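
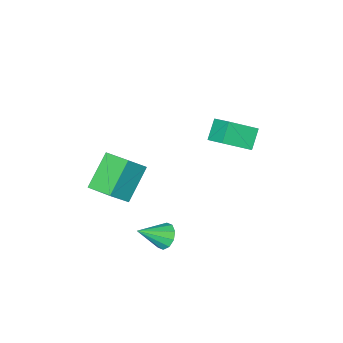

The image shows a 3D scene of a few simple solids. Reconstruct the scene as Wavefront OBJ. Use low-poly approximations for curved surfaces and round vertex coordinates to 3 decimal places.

v -2.621 -1.417 -0.823
v -2.491 -0.435 -0.299
v -3.754 -0.863 -1.579
v -3.623 0.118 -1.055
v -1.957 -1.098 -1.585
v -1.826 -0.117 -1.061
v -3.089 -0.545 -2.341
v -2.959 0.437 -1.817
v 0.296 -3.64 -3.197
v 1.196 -3.724 -2.262
v 0.164 -2.41 -2.96
v 1.064 -2.494 -2.025
v 1.596 -3.266 -4.415
v 2.496 -3.35 -3.48
v 1.464 -2.036 -4.178
v 2.364 -2.12 -3.243
v 1.888 0.63 -4.171
v 2.277 0.955 -4.545
v 2.972 0.21 -3.409
v 2.164 1.19 -4.255
v 1.946 1.21 -3.934
v 1.705 1.009 -3.703
v 1.535 0.663 -3.651
v 1.499 0.304 -3.798
v 1.612 0.07 -4.087
v 1.831 0.049 -4.409
v 2.071 0.25 -4.64
v 2.241 0.596 -4.692
f 2 4 1
f 5 2 1
f 1 4 3
f 3 5 1
f 2 8 4
f 6 2 5
f 6 8 2
f 4 8 3
f 7 5 3
f 3 8 7
f 7 6 5
f 8 6 7
f 10 12 9
f 13 10 9
f 9 12 11
f 11 13 9
f 10 16 12
f 14 10 13
f 14 16 10
f 12 16 11
f 15 13 11
f 11 16 15
f 15 14 13
f 16 14 15
f 18 17 20
f 18 20 19
f 20 17 21
f 20 21 19
f 21 17 22
f 21 22 19
f 22 17 23
f 22 23 19
f 23 17 24
f 23 24 19
f 24 17 25
f 24 25 19
f 25 17 26
f 25 26 19
f 26 17 27
f 26 27 19
f 27 17 28
f 27 28 19
f 28 17 18
f 28 18 19



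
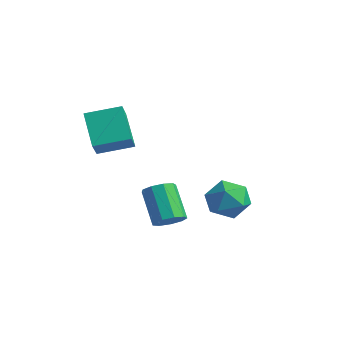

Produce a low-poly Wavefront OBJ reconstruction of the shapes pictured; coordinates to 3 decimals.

v -0.199 1.175 -1.496
v 0.458 2.127 -1.224
v 1.402 0.133 -1.716
v 2.059 1.085 -1.444
v 1.394 0.564 -0.609
v 0.404 1.208 -0.473
v 1.456 1.052 -2.467
v 0.466 1.696 -2.331
v 1.48 2.051 -1.824
v 1.442 1.749 -0.676
v 0.418 0.511 -2.264
v 0.38 0.209 -1.116
v -1.281 -4.554 2.253
v -0.634 -5.257 3.135
v -2.61 -4.024 3.65
v -1.964 -4.727 4.532
v -0.316 -3.173 2.648
v 0.33 -3.876 3.53
v -1.646 -2.643 4.045
v -0.999 -3.346 4.927
v 3.106 -3.992 -0.402
v 3.655 -4.177 0.106
v 2.442 -3.812 1.549
v 1.894 -3.628 1.042
v 3.678 -3.662 -0.005
v 2.465 -3.298 1.438
v 3.433 -3.302 -0.301
v 2.22 -2.938 1.142
v 3.035 -3.265 -0.645
v 1.823 -2.901 0.798
v 2.671 -3.568 -0.875
v 1.458 -3.204 0.569
v 2.51 -4.07 -0.883
v 1.298 -3.705 0.56
v 2.628 -4.535 -0.666
v 1.416 -4.17 0.777
v 2.97 -4.746 -0.325
v 1.758 -4.382 1.118
v 3.376 -4.605 -0.02
v 2.163 -4.24 1.423
f 1 12 6
f 1 6 2
f 1 2 8
f 1 8 11
f 1 11 12
f 2 6 10
f 6 12 5
f 12 11 3
f 11 8 7
f 8 2 9
f 4 10 5
f 4 5 3
f 4 3 7
f 4 7 9
f 4 9 10
f 5 10 6
f 3 5 12
f 7 3 11
f 9 7 8
f 10 9 2
f 14 16 13
f 17 14 13
f 13 16 15
f 15 17 13
f 14 20 16
f 18 14 17
f 18 20 14
f 16 20 15
f 19 17 15
f 15 20 19
f 19 18 17
f 20 18 19
f 22 21 25
f 22 25 23
f 23 25 26
f 23 26 24
f 25 21 27
f 25 27 26
f 26 27 28
f 26 28 24
f 27 21 29
f 27 29 28
f 28 29 30
f 28 30 24
f 29 21 31
f 29 31 30
f 30 31 32
f 30 32 24
f 31 21 33
f 31 33 32
f 32 33 34
f 32 34 24
f 33 21 35
f 33 35 34
f 34 35 36
f 34 36 24
f 35 21 37
f 35 37 36
f 36 37 38
f 36 38 24
f 37 21 39
f 37 39 38
f 38 39 40
f 38 40 24
f 39 21 22
f 39 22 40
f 40 22 23
f 40 23 24



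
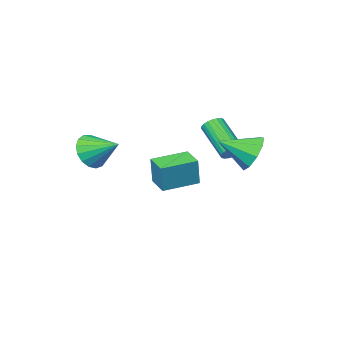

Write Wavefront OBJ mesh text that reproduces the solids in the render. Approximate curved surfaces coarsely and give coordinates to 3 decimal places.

v -0.435 3.05 -0.03
v 0.131 3.112 -0.912
v 0.875 2.19 0.75
v 0.26 3.684 -0.497
v 0.064 3.959 0.136
v -0.365 3.81 0.692
v -0.827 3.305 0.91
v -1.105 2.681 0.689
v -1.07 2.23 0.131
v -0.737 2.163 -0.502
v -0.263 2.511 -0.914
v -0.992 -2.417 -3.078
v -0.749 -2.224 -1.559
v -0.723 -1.232 -3.271
v -0.48 -1.039 -1.752
v 0.8 -2.861 -3.308
v 1.043 -2.668 -1.789
v 1.069 -1.676 -3.501
v 1.312 -1.483 -1.982
v 4.089 -2.97 -0.727
v 4.618 -2.404 -1.39
v 3.531 -1.59 0.007
v 4.185 -2.464 -1.607
v 3.73 -2.64 -1.622
v 3.357 -2.892 -1.432
v 3.152 -3.161 -1.081
v 3.162 -3.387 -0.648
v 3.384 -3.518 -0.234
v 3.768 -3.523 0.068
v 4.226 -3.401 0.188
v 4.652 -3.181 0.098
v 4.949 -2.912 -0.181
v 5.05 -2.657 -0.585
v 4.93 -2.473 -1.021
v -0.977 0.885 -0.748
v -0.701 1.191 -0.326
v -0.827 -0.46 0.951
v -1.103 -0.765 0.528
v -0.921 1.242 -0.281
v -1.047 -0.409 0.995
v -1.15 1.238 -0.308
v -1.275 -0.412 0.968
v -1.352 1.181 -0.402
v -1.478 -0.469 0.874
v -1.497 1.079 -0.548
v -1.623 -0.571 0.728
v -1.563 0.947 -0.725
v -1.689 -0.703 0.551
v -1.54 0.806 -0.906
v -1.666 -0.844 0.371
v -1.431 0.677 -1.062
v -1.557 -0.973 0.214
v -1.253 0.58 -1.171
v -1.379 -1.071 0.106
v -1.033 0.529 -1.215
v -1.159 -1.122 0.061
v -0.805 0.532 -1.188
v -0.93 -1.118 0.088
v -0.602 0.589 -1.094
v -0.728 -1.061 0.182
v -0.457 0.691 -0.948
v -0.583 -0.959 0.328
v -0.391 0.823 -0.771
v -0.517 -0.827 0.505
v -0.414 0.964 -0.591
v -0.54 -0.686 0.686
v -0.523 1.093 -0.434
v -0.649 -0.557 0.842
f 2 1 4
f 2 4 3
f 4 1 5
f 4 5 3
f 5 1 6
f 5 6 3
f 6 1 7
f 6 7 3
f 7 1 8
f 7 8 3
f 8 1 9
f 8 9 3
f 9 1 10
f 9 10 3
f 10 1 11
f 10 11 3
f 11 1 2
f 11 2 3
f 13 15 12
f 16 13 12
f 12 15 14
f 14 16 12
f 13 19 15
f 17 13 16
f 17 19 13
f 15 19 14
f 18 16 14
f 14 19 18
f 18 17 16
f 19 17 18
f 21 20 23
f 21 23 22
f 23 20 24
f 23 24 22
f 24 20 25
f 24 25 22
f 25 20 26
f 25 26 22
f 26 20 27
f 26 27 22
f 27 20 28
f 27 28 22
f 28 20 29
f 28 29 22
f 29 20 30
f 29 30 22
f 30 20 31
f 30 31 22
f 31 20 32
f 31 32 22
f 32 20 33
f 32 33 22
f 33 20 34
f 33 34 22
f 34 20 21
f 34 21 22
f 36 35 39
f 36 39 37
f 37 39 40
f 37 40 38
f 39 35 41
f 39 41 40
f 40 41 42
f 40 42 38
f 41 35 43
f 41 43 42
f 42 43 44
f 42 44 38
f 43 35 45
f 43 45 44
f 44 45 46
f 44 46 38
f 45 35 47
f 45 47 46
f 46 47 48
f 46 48 38
f 47 35 49
f 47 49 48
f 48 49 50
f 48 50 38
f 49 35 51
f 49 51 50
f 50 51 52
f 50 52 38
f 51 35 53
f 51 53 52
f 52 53 54
f 52 54 38
f 53 35 55
f 53 55 54
f 54 55 56
f 54 56 38
f 55 35 57
f 55 57 56
f 56 57 58
f 56 58 38
f 57 35 59
f 57 59 58
f 58 59 60
f 58 60 38
f 59 35 61
f 59 61 60
f 60 61 62
f 60 62 38
f 61 35 63
f 61 63 62
f 62 63 64
f 62 64 38
f 63 35 65
f 63 65 64
f 64 65 66
f 64 66 38
f 65 35 67
f 65 67 66
f 66 67 68
f 66 68 38
f 67 35 36
f 67 36 68
f 68 36 37
f 68 37 38



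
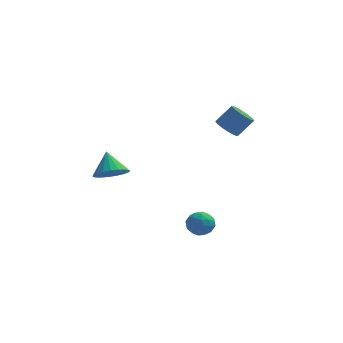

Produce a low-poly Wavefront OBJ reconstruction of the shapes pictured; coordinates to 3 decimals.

v 1.497 -3.272 -2.822
v 2.332 -3.31 -2.924
v 1.408 -4.61 -3.056
v 2.243 -4.648 -3.158
v 1.919 -4.495 -2.397
v 1.974 -3.668 -2.252
v 1.766 -4.252 -3.728
v 1.821 -3.425 -3.583
v 2.498 -3.915 -3.484
v 2.592 -4.065 -2.662
v 1.148 -3.855 -3.318
v 1.242 -4.005 -2.496
v 1.922 -3.174 -2.853
v 1.818 -4.746 -3.127
v 1.627 -4.656 -2.68
v 2.118 -4.679 -2.74
v 1.712 -3.384 -2.458
v 2.202 -3.406 -2.518
v 1.96 -4.103 -2.208
v 1.538 -4.514 -3.462
v 2.028 -4.536 -3.522
v 1.622 -3.241 -3.24
v 2.113 -3.264 -3.3
v 1.78 -3.817 -3.772
v 2.51 -3.552 -3.242
v 2.458 -4.338 -3.379
v 2.178 -4.105 -3.714
v 2.21 -3.619 -3.629
v 2.566 -3.64 -2.758
v 2.513 -4.426 -2.896
v 2.323 -4.336 -2.448
v 2.355 -3.85 -2.363
v 2.663 -3.996 -3.087
v 1.227 -3.494 -3.084
v 1.174 -4.28 -3.222
v 1.385 -4.07 -3.617
v 1.417 -3.584 -3.532
v 1.282 -3.582 -2.601
v 1.23 -4.368 -2.738
v 1.53 -4.301 -2.351
v 1.562 -3.815 -2.266
v 1.077 -3.924 -2.893
v -2.857 -3.855 0.541
v -2.403 -4.483 1.188
v -3.223 -2.925 1.699
v -2.089 -4.226 1.081
v -1.907 -3.905 0.88
v -1.89 -3.575 0.621
v -2.041 -3.293 0.347
v -2.332 -3.109 0.107
v -2.714 -3.054 -0.057
v -3.121 -3.137 -0.119
v -3.483 -3.345 -0.066
v -3.736 -3.641 0.091
v -3.837 -3.973 0.327
v -3.769 -4.286 0.599
v -3.543 -4.524 0.861
v -3.199 -4.646 1.068
v -2.795 -4.632 1.184
v 2.787 3.291 0.571
v 3.432 3.177 0.078
v 4.318 3.534 1.156
v 3.673 3.649 1.649
v 3.341 3.556 0.028
v 4.227 3.913 1.105
v 3.123 3.874 0.102
v 4.009 4.231 1.179
v 2.828 4.058 0.283
v 3.714 4.415 1.361
v 2.524 4.067 0.531
v 3.41 4.424 1.608
v 2.279 3.898 0.788
v 3.166 4.255 1.865
v 2.152 3.59 0.995
v 3.038 3.947 2.072
v 2.169 3.214 1.105
v 3.055 3.571 2.182
v 2.328 2.856 1.093
v 3.215 3.213 2.17
v 2.593 2.597 0.961
v 3.479 2.954 2.039
v 2.901 2.497 0.74
v 3.788 2.854 1.818
v 3.184 2.58 0.481
v 4.07 2.937 1.558
v 3.375 2.825 0.242
v 4.262 3.182 1.319
f 1 38 17
f 38 12 41
f 17 41 6
f 38 41 17
f 1 17 13
f 17 6 18
f 13 18 2
f 17 18 13
f 1 13 22
f 13 2 23
f 22 23 8
f 13 23 22
f 1 22 34
f 22 8 37
f 34 37 11
f 22 37 34
f 1 34 38
f 34 11 42
f 38 42 12
f 34 42 38
f 2 18 29
f 18 6 32
f 29 32 10
f 18 32 29
f 6 41 19
f 41 12 40
f 19 40 5
f 41 40 19
f 12 42 39
f 42 11 35
f 39 35 3
f 42 35 39
f 11 37 36
f 37 8 24
f 36 24 7
f 37 24 36
f 8 23 28
f 23 2 25
f 28 25 9
f 23 25 28
f 4 30 16
f 30 10 31
f 16 31 5
f 30 31 16
f 4 16 14
f 16 5 15
f 14 15 3
f 16 15 14
f 4 14 21
f 14 3 20
f 21 20 7
f 14 20 21
f 4 21 26
f 21 7 27
f 26 27 9
f 21 27 26
f 4 26 30
f 26 9 33
f 30 33 10
f 26 33 30
f 5 31 19
f 31 10 32
f 19 32 6
f 31 32 19
f 3 15 39
f 15 5 40
f 39 40 12
f 15 40 39
f 7 20 36
f 20 3 35
f 36 35 11
f 20 35 36
f 9 27 28
f 27 7 24
f 28 24 8
f 27 24 28
f 10 33 29
f 33 9 25
f 29 25 2
f 33 25 29
f 44 43 46
f 44 46 45
f 46 43 47
f 46 47 45
f 47 43 48
f 47 48 45
f 48 43 49
f 48 49 45
f 49 43 50
f 49 50 45
f 50 43 51
f 50 51 45
f 51 43 52
f 51 52 45
f 52 43 53
f 52 53 45
f 53 43 54
f 53 54 45
f 54 43 55
f 54 55 45
f 55 43 56
f 55 56 45
f 56 43 57
f 56 57 45
f 57 43 58
f 57 58 45
f 58 43 59
f 58 59 45
f 59 43 44
f 59 44 45
f 61 60 64
f 61 64 62
f 62 64 65
f 62 65 63
f 64 60 66
f 64 66 65
f 65 66 67
f 65 67 63
f 66 60 68
f 66 68 67
f 67 68 69
f 67 69 63
f 68 60 70
f 68 70 69
f 69 70 71
f 69 71 63
f 70 60 72
f 70 72 71
f 71 72 73
f 71 73 63
f 72 60 74
f 72 74 73
f 73 74 75
f 73 75 63
f 74 60 76
f 74 76 75
f 75 76 77
f 75 77 63
f 76 60 78
f 76 78 77
f 77 78 79
f 77 79 63
f 78 60 80
f 78 80 79
f 79 80 81
f 79 81 63
f 80 60 82
f 80 82 81
f 81 82 83
f 81 83 63
f 82 60 84
f 82 84 83
f 83 84 85
f 83 85 63
f 84 60 86
f 84 86 85
f 85 86 87
f 85 87 63
f 86 60 61
f 86 61 87
f 87 61 62
f 87 62 63



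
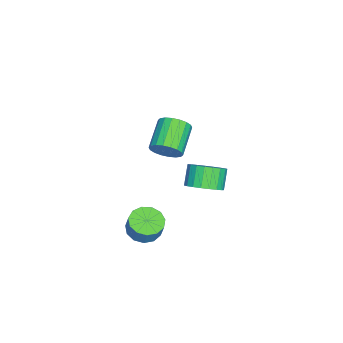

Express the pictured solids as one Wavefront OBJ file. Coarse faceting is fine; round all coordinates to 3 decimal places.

v 1.99 -0.074 2.435
v 2.382 0.274 3.155
v 0.762 0.342 4.004
v 0.37 -0.006 3.285
v 2.284 0.594 2.943
v 0.665 0.663 3.793
v 2.129 0.783 2.631
v 0.509 0.851 3.481
v 1.946 0.801 2.281
v 0.326 0.87 3.13
v 1.771 0.646 1.961
v 0.152 0.715 2.81
v 1.64 0.349 1.735
v 0.021 0.417 2.584
v 1.578 -0.033 1.647
v -0.041 0.036 2.497
v 1.598 -0.422 1.716
v -0.022 -0.354 2.565
v 1.695 -0.743 1.927
v 0.076 -0.674 2.777
v 1.851 -0.931 2.239
v 0.231 -0.863 3.089
v 2.034 -0.95 2.59
v 0.414 -0.881 3.439
v 2.208 -0.795 2.91
v 0.589 -0.726 3.759
v 2.339 -0.497 3.136
v 0.72 -0.429 3.985
v 2.401 -0.116 3.223
v 0.782 -0.047 4.073
v -0.892 1.233 -2.807
v -0.145 0.832 -2.17
v -1.021 0.807 -1.157
v -1.768 1.207 -1.793
v -0.091 1.266 -2.113
v -0.968 1.24 -1.1
v -0.176 1.694 -2.175
v -1.052 1.668 -1.162
v -0.384 2.042 -2.347
v -1.261 2.017 -1.334
v -0.681 2.251 -2.598
v -1.557 2.225 -1.585
v -1.014 2.283 -2.885
v -1.89 2.257 -1.872
v -1.325 2.134 -3.159
v -2.202 2.108 -2.146
v -1.562 1.829 -3.372
v -2.439 1.803 -2.359
v -1.683 1.42 -3.486
v -2.56 1.395 -2.473
v -1.667 0.98 -3.484
v -2.544 0.954 -2.471
v -1.517 0.583 -3.364
v -2.394 0.558 -2.351
v -1.259 0.299 -3.148
v -2.135 0.273 -2.135
v -0.937 0.176 -2.873
v -1.814 0.15 -1.86
v -0.608 0.236 -2.586
v -1.484 0.21 -1.573
v -0.327 0.468 -2.338
v -1.204 0.442 -1.324
v 2.009 -1.271 -4.199
v 2.887 -1.035 -4.537
v 3.209 -0.774 -3.519
v 2.331 -1.009 -3.181
v 2.586 -0.579 -4.559
v 2.909 -0.318 -3.54
v 2.102 -0.343 -4.467
v 2.425 -0.082 -3.448
v 1.589 -0.401 -4.289
v 1.911 -0.14 -3.271
v 1.208 -0.735 -4.083
v 1.531 -0.474 -3.065
v 1.082 -1.239 -3.914
v 1.404 -0.978 -2.895
v 1.25 -1.754 -3.836
v 1.573 -1.492 -2.817
v 1.659 -2.114 -3.873
v 1.982 -1.853 -2.854
v 2.179 -2.207 -4.013
v 2.501 -1.946 -2.994
v 2.645 -2.003 -4.213
v 2.967 -1.742 -3.194
v 2.909 -1.566 -4.408
v 3.231 -1.305 -3.39
f 2 1 5
f 2 5 3
f 3 5 6
f 3 6 4
f 5 1 7
f 5 7 6
f 6 7 8
f 6 8 4
f 7 1 9
f 7 9 8
f 8 9 10
f 8 10 4
f 9 1 11
f 9 11 10
f 10 11 12
f 10 12 4
f 11 1 13
f 11 13 12
f 12 13 14
f 12 14 4
f 13 1 15
f 13 15 14
f 14 15 16
f 14 16 4
f 15 1 17
f 15 17 16
f 16 17 18
f 16 18 4
f 17 1 19
f 17 19 18
f 18 19 20
f 18 20 4
f 19 1 21
f 19 21 20
f 20 21 22
f 20 22 4
f 21 1 23
f 21 23 22
f 22 23 24
f 22 24 4
f 23 1 25
f 23 25 24
f 24 25 26
f 24 26 4
f 25 1 27
f 25 27 26
f 26 27 28
f 26 28 4
f 27 1 29
f 27 29 28
f 28 29 30
f 28 30 4
f 29 1 2
f 29 2 30
f 30 2 3
f 30 3 4
f 32 31 35
f 32 35 33
f 33 35 36
f 33 36 34
f 35 31 37
f 35 37 36
f 36 37 38
f 36 38 34
f 37 31 39
f 37 39 38
f 38 39 40
f 38 40 34
f 39 31 41
f 39 41 40
f 40 41 42
f 40 42 34
f 41 31 43
f 41 43 42
f 42 43 44
f 42 44 34
f 43 31 45
f 43 45 44
f 44 45 46
f 44 46 34
f 45 31 47
f 45 47 46
f 46 47 48
f 46 48 34
f 47 31 49
f 47 49 48
f 48 49 50
f 48 50 34
f 49 31 51
f 49 51 50
f 50 51 52
f 50 52 34
f 51 31 53
f 51 53 52
f 52 53 54
f 52 54 34
f 53 31 55
f 53 55 54
f 54 55 56
f 54 56 34
f 55 31 57
f 55 57 56
f 56 57 58
f 56 58 34
f 57 31 59
f 57 59 58
f 58 59 60
f 58 60 34
f 59 31 61
f 59 61 60
f 60 61 62
f 60 62 34
f 61 31 32
f 61 32 62
f 62 32 33
f 62 33 34
f 64 63 67
f 64 67 65
f 65 67 68
f 65 68 66
f 67 63 69
f 67 69 68
f 68 69 70
f 68 70 66
f 69 63 71
f 69 71 70
f 70 71 72
f 70 72 66
f 71 63 73
f 71 73 72
f 72 73 74
f 72 74 66
f 73 63 75
f 73 75 74
f 74 75 76
f 74 76 66
f 75 63 77
f 75 77 76
f 76 77 78
f 76 78 66
f 77 63 79
f 77 79 78
f 78 79 80
f 78 80 66
f 79 63 81
f 79 81 80
f 80 81 82
f 80 82 66
f 81 63 83
f 81 83 82
f 82 83 84
f 82 84 66
f 83 63 85
f 83 85 84
f 84 85 86
f 84 86 66
f 85 63 64
f 85 64 86
f 86 64 65
f 86 65 66



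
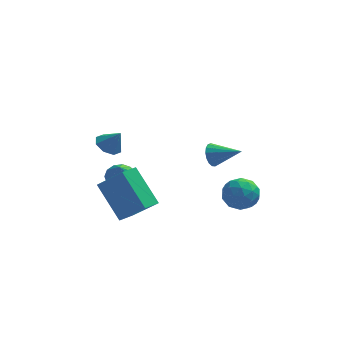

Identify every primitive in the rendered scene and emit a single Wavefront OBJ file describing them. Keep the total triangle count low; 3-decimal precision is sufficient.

v 3.735 2.612 -1.814
v 4.279 1.864 -1.769
v 2.861 1.916 -2.811
v 3.405 1.168 -2.766
v 2.88 1.403 -2.041
v 3.42 1.833 -1.425
v 3.72 1.947 -3.155
v 4.26 2.377 -2.539
v 4.269 1.453 -2.598
v 3.75 1.118 -1.909
v 3.39 2.662 -2.671
v 2.871 2.327 -1.982
v 4.083 2.299 -1.704
v 3.057 1.481 -2.876
v 2.748 1.619 -2.45
v 3.068 1.18 -2.423
v 3.579 2.281 -1.502
v 3.898 1.842 -1.475
v 3.077 1.571 -1.635
v 3.242 1.938 -3.105
v 3.561 1.499 -3.078
v 4.072 2.6 -2.157
v 4.392 2.161 -2.13
v 4.063 2.209 -2.945
v 4.397 1.618 -2.164
v 3.884 1.209 -2.751
v 4.069 1.666 -2.979
v 4.386 1.919 -2.617
v 4.092 1.421 -1.76
v 3.579 1.012 -2.346
v 3.271 1.15 -1.92
v 3.588 1.403 -1.557
v 4.087 1.179 -2.247
v 3.561 2.768 -2.234
v 3.048 2.359 -2.82
v 3.552 2.377 -3.023
v 3.869 2.63 -2.66
v 3.256 2.571 -1.829
v 2.743 2.162 -2.416
v 2.754 1.861 -1.963
v 3.071 2.114 -1.601
v 3.053 2.601 -2.333
v -1.773 0.864 -3.541
v -2.854 2.012 -2.007
v -1.227 1.554 -3.673
v -2.309 2.703 -2.14
v -0.571 0.177 -2.18
v -1.653 1.326 -0.647
v -0.026 0.868 -2.313
v -1.107 2.016 -0.779
v 2.341 -0.212 1.652
v 2.621 0.069 1.176
v 3.599 -0.588 2.168
v 2.6 0.282 1.381
v 2.52 0.381 1.649
v 2.399 0.345 1.918
v 2.264 0.181 2.125
v 2.148 -0.074 2.224
v 2.075 -0.36 2.192
v 2.064 -0.612 2.036
v 2.116 -0.773 1.792
v 2.22 -0.805 1.516
v 2.352 -0.702 1.271
v 2.481 -0.486 1.113
v 2.578 -0.208 1.079
v -2.012 4.357 -3.015
v -1.568 4.833 -2.685
v -1.968 3.463 -1.785
v -1.951 4.946 -2.588
v -2.354 4.872 -2.627
v -2.648 4.635 -2.789
v -2.741 4.309 -3.023
v -2.602 3.998 -3.254
v -2.275 3.801 -3.409
v -1.866 3.781 -3.438
v -1.502 3.943 -3.334
v -1.301 4.236 -3.128
v -1.326 4.568 -2.886
v -2.467 3.722 -0.45
v -1.892 3.584 -0.842
v -1.893 3.558 0.45
v -1.937 4.111 -0.718
v -2.293 4.41 -0.436
v -2.751 4.306 -0.163
v -3.043 3.86 -0.057
v -2.998 3.333 -0.182
v -2.642 3.034 -0.463
v -2.184 3.138 -0.737
f 1 38 17
f 38 12 41
f 17 41 6
f 38 41 17
f 1 17 13
f 17 6 18
f 13 18 2
f 17 18 13
f 1 13 22
f 13 2 23
f 22 23 8
f 13 23 22
f 1 22 34
f 22 8 37
f 34 37 11
f 22 37 34
f 1 34 38
f 34 11 42
f 38 42 12
f 34 42 38
f 2 18 29
f 18 6 32
f 29 32 10
f 18 32 29
f 6 41 19
f 41 12 40
f 19 40 5
f 41 40 19
f 12 42 39
f 42 11 35
f 39 35 3
f 42 35 39
f 11 37 36
f 37 8 24
f 36 24 7
f 37 24 36
f 8 23 28
f 23 2 25
f 28 25 9
f 23 25 28
f 4 30 16
f 30 10 31
f 16 31 5
f 30 31 16
f 4 16 14
f 16 5 15
f 14 15 3
f 16 15 14
f 4 14 21
f 14 3 20
f 21 20 7
f 14 20 21
f 4 21 26
f 21 7 27
f 26 27 9
f 21 27 26
f 4 26 30
f 26 9 33
f 30 33 10
f 26 33 30
f 5 31 19
f 31 10 32
f 19 32 6
f 31 32 19
f 3 15 39
f 15 5 40
f 39 40 12
f 15 40 39
f 7 20 36
f 20 3 35
f 36 35 11
f 20 35 36
f 9 27 28
f 27 7 24
f 28 24 8
f 27 24 28
f 10 33 29
f 33 9 25
f 29 25 2
f 33 25 29
f 44 46 43
f 47 44 43
f 43 46 45
f 45 47 43
f 44 50 46
f 48 44 47
f 48 50 44
f 46 50 45
f 49 47 45
f 45 50 49
f 49 48 47
f 50 48 49
f 52 51 54
f 52 54 53
f 54 51 55
f 54 55 53
f 55 51 56
f 55 56 53
f 56 51 57
f 56 57 53
f 57 51 58
f 57 58 53
f 58 51 59
f 58 59 53
f 59 51 60
f 59 60 53
f 60 51 61
f 60 61 53
f 61 51 62
f 61 62 53
f 62 51 63
f 62 63 53
f 63 51 64
f 63 64 53
f 64 51 65
f 64 65 53
f 65 51 52
f 65 52 53
f 67 66 69
f 67 69 68
f 69 66 70
f 69 70 68
f 70 66 71
f 70 71 68
f 71 66 72
f 71 72 68
f 72 66 73
f 72 73 68
f 73 66 74
f 73 74 68
f 74 66 75
f 74 75 68
f 75 66 76
f 75 76 68
f 76 66 77
f 76 77 68
f 77 66 78
f 77 78 68
f 78 66 67
f 78 67 68
f 80 79 82
f 80 82 81
f 82 79 83
f 82 83 81
f 83 79 84
f 83 84 81
f 84 79 85
f 84 85 81
f 85 79 86
f 85 86 81
f 86 79 87
f 86 87 81
f 87 79 88
f 87 88 81
f 88 79 80
f 88 80 81



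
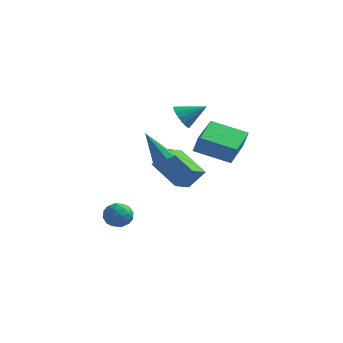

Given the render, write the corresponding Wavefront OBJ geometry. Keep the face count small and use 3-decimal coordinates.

v -0.173 -3.498 0.73
v 0.248 -3.958 0.946
v -1.227 -3.642 2.47
v 0.391 -3.491 1.072
v 0.205 -3.027 0.998
v -0.203 -2.839 0.766
v -0.593 -3.037 0.513
v -0.737 -3.505 0.387
v -0.55 -3.968 0.462
v -0.143 -4.156 0.693
v -3.015 -2.869 -3.901
v -2.52 -3.083 -3.214
v -3.24 -4.237 -4.166
v -2.745 -4.451 -3.479
v -3.52 -4.07 -3.357
v -3.381 -3.224 -3.193
v -2.379 -4.096 -4.187
v -2.24 -3.25 -4.023
v -2.127 -3.842 -3.392
v -2.833 -3.825 -2.878
v -2.927 -3.495 -4.502
v -3.633 -3.478 -3.988
v -2.748 -2.856 -3.534
v -3.012 -4.464 -3.846
v -3.468 -4.24 -3.774
v -3.177 -4.366 -3.37
v -3.254 -2.938 -3.521
v -2.963 -3.064 -3.118
v -3.551 -3.644 -3.202
v -2.797 -4.256 -4.262
v -2.506 -4.382 -3.859
v -2.583 -2.954 -4.01
v -2.292 -3.08 -3.606
v -2.209 -3.676 -4.178
v -2.226 -3.428 -3.235
v -2.358 -4.232 -3.391
v -2.143 -4.023 -3.807
v -2.061 -3.526 -3.711
v -2.641 -3.418 -2.933
v -2.773 -4.222 -3.089
v -3.228 -3.998 -3.017
v -3.147 -3.501 -2.92
v -2.41 -3.864 -3.037
v -2.987 -3.098 -4.291
v -3.119 -3.902 -4.447
v -2.613 -3.819 -4.46
v -2.532 -3.322 -4.363
v -3.402 -3.088 -3.989
v -3.534 -3.892 -4.145
v -3.699 -3.794 -3.669
v -3.617 -3.297 -3.573
v -3.35 -3.456 -4.343
v 0.181 -2.354 3.453
v 0.71 -2.687 2.923
v 1.339 -1.746 4.227
v 0.603 -2.27 2.755
v 0.361 -1.88 2.809
v 0.063 -1.64 3.068
v -0.199 -1.628 3.449
v -0.339 -1.846 3.831
v -0.315 -2.225 4.094
v -0.133 -2.646 4.153
v 0.149 -2.974 3.99
v 0.44 -3.105 3.656
v 0.65 -2.998 3.258
v 1.025 -2.664 1.306
v 1.47 -2.909 2.394
v 0.718 -0.718 1.871
v 1.162 -0.963 2.958
v 2.978 -2.157 0.622
v 3.422 -2.402 1.709
v 2.67 -0.211 1.186
v 3.115 -0.456 2.274
v 0.137 -2.916 -1.27
v -1.599 -2.349 -0.193
v 0.247 -1.669 -1.748
v -1.489 -1.102 -0.671
v 0.949 -2.558 -0.149
v -0.787 -1.991 0.928
v 1.059 -1.311 -0.627
v -0.677 -0.744 0.45
f 2 1 4
f 2 4 3
f 4 1 5
f 4 5 3
f 5 1 6
f 5 6 3
f 6 1 7
f 6 7 3
f 7 1 8
f 7 8 3
f 8 1 9
f 8 9 3
f 9 1 10
f 9 10 3
f 10 1 2
f 10 2 3
f 11 48 27
f 48 22 51
f 27 51 16
f 48 51 27
f 11 27 23
f 27 16 28
f 23 28 12
f 27 28 23
f 11 23 32
f 23 12 33
f 32 33 18
f 23 33 32
f 11 32 44
f 32 18 47
f 44 47 21
f 32 47 44
f 11 44 48
f 44 21 52
f 48 52 22
f 44 52 48
f 12 28 39
f 28 16 42
f 39 42 20
f 28 42 39
f 16 51 29
f 51 22 50
f 29 50 15
f 51 50 29
f 22 52 49
f 52 21 45
f 49 45 13
f 52 45 49
f 21 47 46
f 47 18 34
f 46 34 17
f 47 34 46
f 18 33 38
f 33 12 35
f 38 35 19
f 33 35 38
f 14 40 26
f 40 20 41
f 26 41 15
f 40 41 26
f 14 26 24
f 26 15 25
f 24 25 13
f 26 25 24
f 14 24 31
f 24 13 30
f 31 30 17
f 24 30 31
f 14 31 36
f 31 17 37
f 36 37 19
f 31 37 36
f 14 36 40
f 36 19 43
f 40 43 20
f 36 43 40
f 15 41 29
f 41 20 42
f 29 42 16
f 41 42 29
f 13 25 49
f 25 15 50
f 49 50 22
f 25 50 49
f 17 30 46
f 30 13 45
f 46 45 21
f 30 45 46
f 19 37 38
f 37 17 34
f 38 34 18
f 37 34 38
f 20 43 39
f 43 19 35
f 39 35 12
f 43 35 39
f 54 53 56
f 54 56 55
f 56 53 57
f 56 57 55
f 57 53 58
f 57 58 55
f 58 53 59
f 58 59 55
f 59 53 60
f 59 60 55
f 60 53 61
f 60 61 55
f 61 53 62
f 61 62 55
f 62 53 63
f 62 63 55
f 63 53 64
f 63 64 55
f 64 53 65
f 64 65 55
f 65 53 54
f 65 54 55
f 67 69 66
f 70 67 66
f 66 69 68
f 68 70 66
f 67 73 69
f 71 67 70
f 71 73 67
f 69 73 68
f 72 70 68
f 68 73 72
f 72 71 70
f 73 71 72
f 75 77 74
f 78 75 74
f 74 77 76
f 76 78 74
f 75 81 77
f 79 75 78
f 79 81 75
f 77 81 76
f 80 78 76
f 76 81 80
f 80 79 78
f 81 79 80



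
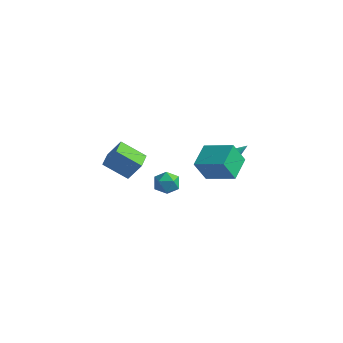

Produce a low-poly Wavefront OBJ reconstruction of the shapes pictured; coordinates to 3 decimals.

v -2.788 1.467 -1.73
v -4.253 1.025 -0.744
v -3.187 2.618 -1.805
v -4.651 2.176 -0.819
v -2.049 1.804 -0.481
v -3.513 1.362 0.505
v -2.447 2.955 -0.556
v -3.912 2.513 0.43
v 2.655 2.972 1.111
v 3.161 2.982 0.628
v 3.605 4.048 2.129
v 3.007 3.193 0.548
v 2.799 3.37 0.554
v 2.569 3.487 0.646
v 2.353 3.525 0.808
v 2.182 3.479 1.016
v 2.084 3.355 1.239
v 2.072 3.174 1.442
v 2.149 2.961 1.595
v 2.303 2.75 1.675
v 2.511 2.573 1.668
v 2.74 2.456 1.577
v 2.957 2.418 1.415
v 3.128 2.464 1.207
v 3.226 2.588 0.984
v 3.238 2.77 0.781
v 3.113 0.241 1.734
v 2.602 -0.219 3.078
v 2.858 1.782 2.164
v 2.347 1.322 3.508
v 4.913 0.338 2.452
v 4.402 -0.122 3.796
v 4.658 1.879 2.882
v 4.147 1.419 4.226
v -1.832 4.237 -2.856
v -1.253 4.16 -3.518
v -1.587 2.88 -2.482
v -1.008 2.803 -3.144
v -0.819 3.315 -2.45
v -0.971 4.154 -2.681
v -1.869 2.886 -3.319
v -2.021 3.725 -3.55
v -1.275 3.325 -3.804
v -0.627 3.59 -3.267
v -2.213 3.45 -2.733
v -1.565 3.715 -2.196
f 2 4 1
f 5 2 1
f 1 4 3
f 3 5 1
f 2 8 4
f 6 2 5
f 6 8 2
f 4 8 3
f 7 5 3
f 3 8 7
f 7 6 5
f 8 6 7
f 10 9 12
f 10 12 11
f 12 9 13
f 12 13 11
f 13 9 14
f 13 14 11
f 14 9 15
f 14 15 11
f 15 9 16
f 15 16 11
f 16 9 17
f 16 17 11
f 17 9 18
f 17 18 11
f 18 9 19
f 18 19 11
f 19 9 20
f 19 20 11
f 20 9 21
f 20 21 11
f 21 9 22
f 21 22 11
f 22 9 23
f 22 23 11
f 23 9 24
f 23 24 11
f 24 9 25
f 24 25 11
f 25 9 26
f 25 26 11
f 26 9 10
f 26 10 11
f 28 30 27
f 31 28 27
f 27 30 29
f 29 31 27
f 28 34 30
f 32 28 31
f 32 34 28
f 30 34 29
f 33 31 29
f 29 34 33
f 33 32 31
f 34 32 33
f 35 46 40
f 35 40 36
f 35 36 42
f 35 42 45
f 35 45 46
f 36 40 44
f 40 46 39
f 46 45 37
f 45 42 41
f 42 36 43
f 38 44 39
f 38 39 37
f 38 37 41
f 38 41 43
f 38 43 44
f 39 44 40
f 37 39 46
f 41 37 45
f 43 41 42
f 44 43 36



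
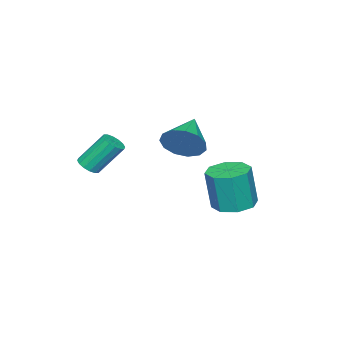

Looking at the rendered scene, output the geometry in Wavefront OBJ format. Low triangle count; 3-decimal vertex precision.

v 1.075 -3.876 -1.268
v 1.634 -3.698 -1.14
v 1.003 -2.767 0.317
v 0.445 -2.944 0.188
v 1.521 -3.479 -1.329
v 0.891 -2.548 0.128
v 1.289 -3.366 -1.501
v 0.659 -2.435 -0.045
v 1 -3.389 -1.612
v 0.37 -2.458 -0.155
v 0.731 -3.543 -1.63
v 0.1 -2.612 -0.173
v 0.554 -3.786 -1.551
v -0.077 -2.855 -0.095
v 0.517 -4.053 -1.397
v -0.114 -3.122 0.06
v 0.629 -4.272 -1.208
v -0.001 -3.341 0.249
v 0.861 -4.385 -1.035
v 0.231 -3.454 0.421
v 1.15 -4.362 -0.925
v 0.52 -3.431 0.532
v 1.42 -4.208 -0.907
v 0.789 -3.277 0.55
v 1.597 -3.965 -0.985
v 0.966 -3.034 0.471
v -1.727 1.857 -3.119
v -0.962 2.532 -3.128
v -0.748 2.318 -1.07
v -1.513 1.643 -1.061
v -1.658 2.87 -3.02
v -1.444 2.656 -0.963
v -2.394 2.615 -2.971
v -2.18 2.4 -0.913
v -2.739 1.916 -3.007
v -2.525 1.701 -0.95
v -2.492 1.182 -3.11
v -2.278 0.968 -1.052
v -1.796 0.844 -3.217
v -1.582 0.63 -1.16
v -1.06 1.1 -3.267
v -0.846 0.885 -1.209
v -0.715 1.799 -3.23
v -0.501 1.584 -1.173
v -2.118 -1.103 -0.374
v -1.609 -1.334 0.55
v -3.802 -1.657 0.414
v -1.782 -0.752 0.59
v -2.061 -0.281 0.324
v -2.359 -0.072 -0.164
v -2.58 -0.189 -0.718
v -2.654 -0.597 -1.164
v -2.558 -1.166 -1.358
v -2.323 -1.714 -1.241
v -2.022 -2.069 -0.848
v -1.752 -2.117 -0.305
v -1.598 -1.843 0.216
f 2 1 5
f 2 5 3
f 3 5 6
f 3 6 4
f 5 1 7
f 5 7 6
f 6 7 8
f 6 8 4
f 7 1 9
f 7 9 8
f 8 9 10
f 8 10 4
f 9 1 11
f 9 11 10
f 10 11 12
f 10 12 4
f 11 1 13
f 11 13 12
f 12 13 14
f 12 14 4
f 13 1 15
f 13 15 14
f 14 15 16
f 14 16 4
f 15 1 17
f 15 17 16
f 16 17 18
f 16 18 4
f 17 1 19
f 17 19 18
f 18 19 20
f 18 20 4
f 19 1 21
f 19 21 20
f 20 21 22
f 20 22 4
f 21 1 23
f 21 23 22
f 22 23 24
f 22 24 4
f 23 1 25
f 23 25 24
f 24 25 26
f 24 26 4
f 25 1 2
f 25 2 26
f 26 2 3
f 26 3 4
f 28 27 31
f 28 31 29
f 29 31 32
f 29 32 30
f 31 27 33
f 31 33 32
f 32 33 34
f 32 34 30
f 33 27 35
f 33 35 34
f 34 35 36
f 34 36 30
f 35 27 37
f 35 37 36
f 36 37 38
f 36 38 30
f 37 27 39
f 37 39 38
f 38 39 40
f 38 40 30
f 39 27 41
f 39 41 40
f 40 41 42
f 40 42 30
f 41 27 43
f 41 43 42
f 42 43 44
f 42 44 30
f 43 27 28
f 43 28 44
f 44 28 29
f 44 29 30
f 46 45 48
f 46 48 47
f 48 45 49
f 48 49 47
f 49 45 50
f 49 50 47
f 50 45 51
f 50 51 47
f 51 45 52
f 51 52 47
f 52 45 53
f 52 53 47
f 53 45 54
f 53 54 47
f 54 45 55
f 54 55 47
f 55 45 56
f 55 56 47
f 56 45 57
f 56 57 47
f 57 45 46
f 57 46 47



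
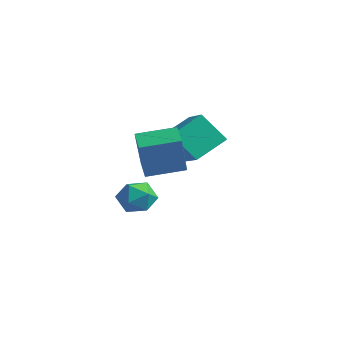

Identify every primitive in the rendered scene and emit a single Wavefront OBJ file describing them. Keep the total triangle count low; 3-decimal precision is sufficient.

v 0.194 -1.938 0.046
v -0.508 -1.65 0.471
v 0.911 -0.591 0.317
v 0.208 -0.303 0.742
v 0.972 -2.717 1.858
v 0.269 -2.429 2.283
v 1.688 -1.37 2.129
v 0.986 -1.082 2.554
v -4.112 0.1 -2.07
v -3.404 0.587 -1.869
v -3.456 -0.367 -3.251
v -2.748 0.12 -3.05
v -2.955 -0.583 -2.557
v -3.361 -0.294 -1.827
v -3.499 0.514 -3.293
v -3.905 0.803 -2.563
v -3.025 0.843 -2.625
v -2.688 0.165 -2.17
v -4.172 0.055 -2.95
v -3.835 -0.623 -2.495
v -3.178 2.191 -1
v -3.896 1.487 0.244
v -3.107 3.582 -0.171
v -3.826 2.877 1.072
v -1.794 1.783 -0.432
v -2.513 1.078 0.811
v -1.724 3.173 0.396
v -2.442 2.469 1.64
f 2 4 1
f 5 2 1
f 1 4 3
f 3 5 1
f 2 8 4
f 6 2 5
f 6 8 2
f 4 8 3
f 7 5 3
f 3 8 7
f 7 6 5
f 8 6 7
f 9 20 14
f 9 14 10
f 9 10 16
f 9 16 19
f 9 19 20
f 10 14 18
f 14 20 13
f 20 19 11
f 19 16 15
f 16 10 17
f 12 18 13
f 12 13 11
f 12 11 15
f 12 15 17
f 12 17 18
f 13 18 14
f 11 13 20
f 15 11 19
f 17 15 16
f 18 17 10
f 22 24 21
f 25 22 21
f 21 24 23
f 23 25 21
f 22 28 24
f 26 22 25
f 26 28 22
f 24 28 23
f 27 25 23
f 23 28 27
f 27 26 25
f 28 26 27



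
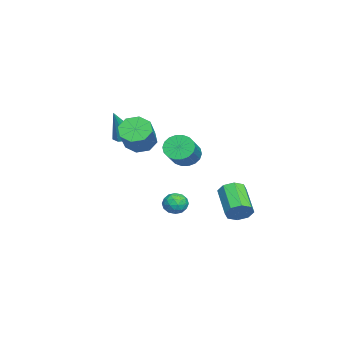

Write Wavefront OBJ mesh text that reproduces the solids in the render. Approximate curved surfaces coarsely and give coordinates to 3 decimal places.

v -1.784 -2.175 0.253
v -1.322 -1.558 -0.336
v 0.286 -1.488 0.997
v -0.176 -2.105 1.587
v -1.75 -1.21 0.161
v -0.142 -1.14 1.494
v -2.197 -1.427 0.712
v -0.589 -1.357 2.046
v -2.403 -2.082 0.994
v -0.795 -2.012 2.328
v -2.246 -2.792 0.843
v -0.638 -2.722 2.176
v -1.818 -3.14 0.346
v -0.21 -3.07 1.679
v -1.371 -2.923 -0.206
v 0.237 -2.853 1.128
v -1.165 -2.268 -0.488
v 0.443 -2.198 0.846
v -3.243 -3.402 0.073
v -2.883 -2.779 0.046
v -2.377 -3.818 2.007
v -3.322 -2.71 0.257
v -3.725 -2.965 0.383
v -3.902 -3.424 0.363
v -3.771 -3.873 0.208
v -3.393 -4.101 -0.011
v -2.945 -4.002 -0.19
v -2.637 -3.622 -0.246
v -2.612 -3.139 -0.153
v 1.88 3.948 -3.425
v 2.249 4.124 -2.737
v 0.648 3.449 -1.707
v 0.28 3.272 -2.395
v 1.914 4.591 -2.951
v 0.314 3.915 -1.92
v 1.56 4.681 -3.442
v -0.04 4.005 -2.412
v 1.394 4.341 -3.923
v -0.207 3.666 -2.893
v 1.512 3.771 -4.113
v -0.089 3.096 -3.083
v 1.846 3.305 -3.9
v 0.246 2.629 -2.869
v 2.2 3.215 -3.408
v 0.6 2.539 -2.378
v 2.367 3.554 -2.927
v 0.766 2.879 -1.897
v 0.644 0.586 -3.207
v 0.934 0.246 -3.83
v -0.474 0.114 -3.47
v -0.184 -0.226 -4.093
v 0.018 -0.47 -3.394
v 0.709 -0.178 -3.232
v -0.249 0.538 -4.068
v 0.442 0.83 -3.906
v 0.382 0.217 -4.363
v 0.548 -0.407 -3.946
v -0.088 0.767 -3.354
v 0.078 0.143 -2.937
v 0.887 0.458 -3.495
v -0.427 -0.098 -3.805
v -0.308 -0.241 -3.394
v -0.138 -0.441 -3.76
v 0.755 0.208 -3.144
v 0.926 0.008 -3.51
v 0.387 -0.413 -3.254
v -0.466 0.352 -3.79
v -0.295 0.152 -4.156
v 0.598 0.801 -3.54
v 0.768 0.601 -3.906
v 0.073 0.773 -4.046
v 0.733 0.24 -4.175
v 0.076 -0.037 -4.33
v 0.038 0.412 -4.315
v 0.444 0.584 -4.219
v 0.831 -0.126 -3.93
v 0.173 -0.404 -4.085
v 0.292 -0.547 -3.674
v 0.698 -0.375 -3.578
v 0.506 -0.143 -4.243
v 0.287 0.764 -3.215
v -0.371 0.486 -3.37
v -0.238 0.735 -3.722
v 0.168 0.907 -3.626
v 0.384 0.397 -2.97
v -0.273 0.12 -3.125
v 0.016 -0.224 -3.081
v 0.422 -0.052 -2.985
v -0.046 0.503 -3.057
v 3.102 1.287 1.087
v 3.554 1.532 0.41
v 5.07 1.459 1.396
v 4.618 1.213 2.073
v 3.463 1.86 0.574
v 4.979 1.787 1.56
v 3.301 2.075 0.84
v 4.817 2.002 1.826
v 3.099 2.134 1.154
v 4.615 2.061 2.141
v 2.898 2.025 1.456
v 4.414 1.952 2.442
v 2.737 1.77 1.684
v 4.253 1.696 2.67
v 2.649 1.419 1.794
v 4.165 1.345 2.78
v 2.65 1.041 1.764
v 4.166 0.968 2.75
v 2.741 0.713 1.6
v 4.257 0.64 2.586
v 2.903 0.498 1.334
v 4.419 0.425 2.32
v 3.105 0.439 1.019
v 4.621 0.366 2.006
v 3.306 0.548 0.718
v 4.822 0.475 1.704
v 3.467 0.804 0.49
v 4.983 0.73 1.476
v 3.555 1.155 0.38
v 5.071 1.081 1.366
f 2 1 5
f 2 5 3
f 3 5 6
f 3 6 4
f 5 1 7
f 5 7 6
f 6 7 8
f 6 8 4
f 7 1 9
f 7 9 8
f 8 9 10
f 8 10 4
f 9 1 11
f 9 11 10
f 10 11 12
f 10 12 4
f 11 1 13
f 11 13 12
f 12 13 14
f 12 14 4
f 13 1 15
f 13 15 14
f 14 15 16
f 14 16 4
f 15 1 17
f 15 17 16
f 16 17 18
f 16 18 4
f 17 1 2
f 17 2 18
f 18 2 3
f 18 3 4
f 20 19 22
f 20 22 21
f 22 19 23
f 22 23 21
f 23 19 24
f 23 24 21
f 24 19 25
f 24 25 21
f 25 19 26
f 25 26 21
f 26 19 27
f 26 27 21
f 27 19 28
f 27 28 21
f 28 19 29
f 28 29 21
f 29 19 20
f 29 20 21
f 31 30 34
f 31 34 32
f 32 34 35
f 32 35 33
f 34 30 36
f 34 36 35
f 35 36 37
f 35 37 33
f 36 30 38
f 36 38 37
f 37 38 39
f 37 39 33
f 38 30 40
f 38 40 39
f 39 40 41
f 39 41 33
f 40 30 42
f 40 42 41
f 41 42 43
f 41 43 33
f 42 30 44
f 42 44 43
f 43 44 45
f 43 45 33
f 44 30 46
f 44 46 45
f 45 46 47
f 45 47 33
f 46 30 31
f 46 31 47
f 47 31 32
f 47 32 33
f 48 85 64
f 85 59 88
f 64 88 53
f 85 88 64
f 48 64 60
f 64 53 65
f 60 65 49
f 64 65 60
f 48 60 69
f 60 49 70
f 69 70 55
f 60 70 69
f 48 69 81
f 69 55 84
f 81 84 58
f 69 84 81
f 48 81 85
f 81 58 89
f 85 89 59
f 81 89 85
f 49 65 76
f 65 53 79
f 76 79 57
f 65 79 76
f 53 88 66
f 88 59 87
f 66 87 52
f 88 87 66
f 59 89 86
f 89 58 82
f 86 82 50
f 89 82 86
f 58 84 83
f 84 55 71
f 83 71 54
f 84 71 83
f 55 70 75
f 70 49 72
f 75 72 56
f 70 72 75
f 51 77 63
f 77 57 78
f 63 78 52
f 77 78 63
f 51 63 61
f 63 52 62
f 61 62 50
f 63 62 61
f 51 61 68
f 61 50 67
f 68 67 54
f 61 67 68
f 51 68 73
f 68 54 74
f 73 74 56
f 68 74 73
f 51 73 77
f 73 56 80
f 77 80 57
f 73 80 77
f 52 78 66
f 78 57 79
f 66 79 53
f 78 79 66
f 50 62 86
f 62 52 87
f 86 87 59
f 62 87 86
f 54 67 83
f 67 50 82
f 83 82 58
f 67 82 83
f 56 74 75
f 74 54 71
f 75 71 55
f 74 71 75
f 57 80 76
f 80 56 72
f 76 72 49
f 80 72 76
f 91 90 94
f 91 94 92
f 92 94 95
f 92 95 93
f 94 90 96
f 94 96 95
f 95 96 97
f 95 97 93
f 96 90 98
f 96 98 97
f 97 98 99
f 97 99 93
f 98 90 100
f 98 100 99
f 99 100 101
f 99 101 93
f 100 90 102
f 100 102 101
f 101 102 103
f 101 103 93
f 102 90 104
f 102 104 103
f 103 104 105
f 103 105 93
f 104 90 106
f 104 106 105
f 105 106 107
f 105 107 93
f 106 90 108
f 106 108 107
f 107 108 109
f 107 109 93
f 108 90 110
f 108 110 109
f 109 110 111
f 109 111 93
f 110 90 112
f 110 112 111
f 111 112 113
f 111 113 93
f 112 90 114
f 112 114 113
f 113 114 115
f 113 115 93
f 114 90 116
f 114 116 115
f 115 116 117
f 115 117 93
f 116 90 118
f 116 118 117
f 117 118 119
f 117 119 93
f 118 90 91
f 118 91 119
f 119 91 92
f 119 92 93



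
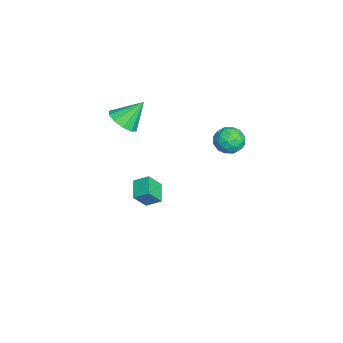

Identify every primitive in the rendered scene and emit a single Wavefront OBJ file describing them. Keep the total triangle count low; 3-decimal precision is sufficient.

v -4.576 -2.103 -4.143
v -4.396 -1.192 -3.592
v -3.283 -2.051 -4.651
v -3.104 -1.139 -4.1
v -4.136 -2.821 -3.1
v -3.957 -1.909 -2.549
v -2.844 -2.768 -3.608
v -2.664 -1.857 -3.057
v -0.367 3.278 3.698
v 0.53 3.593 3.805
v 0.09 1.847 4.075
v 0.987 2.162 4.182
v 0.309 2.429 4.802
v 0.027 3.313 4.57
v 0.593 2.127 3.31
v 0.311 3.011 3.078
v 1.124 2.881 3.566
v 0.948 3.068 4.488
v -0.328 2.372 3.392
v -0.504 2.559 4.314
v 0.042 3.561 3.719
v 0.578 1.879 4.161
v 0.18 2.036 4.526
v 0.707 2.221 4.589
v -0.254 3.397 4.168
v 0.273 3.581 4.231
v 0.143 2.897 4.817
v 0.347 1.859 3.649
v 0.874 2.043 3.712
v -0.087 3.219 3.291
v 0.44 3.404 3.354
v 0.477 2.543 3.063
v 0.918 3.328 3.641
v 1.186 2.487 3.862
v 0.954 2.466 3.35
v 0.789 2.986 3.213
v 0.815 3.437 4.183
v 1.083 2.596 4.404
v 0.685 2.753 4.769
v 0.519 3.273 4.632
v 1.163 3.019 4.042
v -0.463 2.844 3.476
v -0.195 2.003 3.697
v 0.101 2.167 3.248
v -0.065 2.687 3.111
v -0.566 2.953 4.018
v -0.298 2.112 4.239
v -0.169 2.454 4.667
v -0.334 2.974 4.53
v -0.543 2.421 3.838
v -2.866 -3.299 3.074
v -1.982 -2.773 2.863
v -3.234 -2.121 4.466
v -2.46 -2.509 2.513
v -3.094 -2.546 2.378
v -3.64 -2.871 2.508
v -3.891 -3.359 2.854
v -3.751 -3.824 3.284
v -3.272 -4.088 3.634
v -2.639 -4.051 3.77
v -2.092 -3.726 3.64
v -1.841 -3.238 3.293
f 2 4 1
f 5 2 1
f 1 4 3
f 3 5 1
f 2 8 4
f 6 2 5
f 6 8 2
f 4 8 3
f 7 5 3
f 3 8 7
f 7 6 5
f 8 6 7
f 9 46 25
f 46 20 49
f 25 49 14
f 46 49 25
f 9 25 21
f 25 14 26
f 21 26 10
f 25 26 21
f 9 21 30
f 21 10 31
f 30 31 16
f 21 31 30
f 9 30 42
f 30 16 45
f 42 45 19
f 30 45 42
f 9 42 46
f 42 19 50
f 46 50 20
f 42 50 46
f 10 26 37
f 26 14 40
f 37 40 18
f 26 40 37
f 14 49 27
f 49 20 48
f 27 48 13
f 49 48 27
f 20 50 47
f 50 19 43
f 47 43 11
f 50 43 47
f 19 45 44
f 45 16 32
f 44 32 15
f 45 32 44
f 16 31 36
f 31 10 33
f 36 33 17
f 31 33 36
f 12 38 24
f 38 18 39
f 24 39 13
f 38 39 24
f 12 24 22
f 24 13 23
f 22 23 11
f 24 23 22
f 12 22 29
f 22 11 28
f 29 28 15
f 22 28 29
f 12 29 34
f 29 15 35
f 34 35 17
f 29 35 34
f 12 34 38
f 34 17 41
f 38 41 18
f 34 41 38
f 13 39 27
f 39 18 40
f 27 40 14
f 39 40 27
f 11 23 47
f 23 13 48
f 47 48 20
f 23 48 47
f 15 28 44
f 28 11 43
f 44 43 19
f 28 43 44
f 17 35 36
f 35 15 32
f 36 32 16
f 35 32 36
f 18 41 37
f 41 17 33
f 37 33 10
f 41 33 37
f 52 51 54
f 52 54 53
f 54 51 55
f 54 55 53
f 55 51 56
f 55 56 53
f 56 51 57
f 56 57 53
f 57 51 58
f 57 58 53
f 58 51 59
f 58 59 53
f 59 51 60
f 59 60 53
f 60 51 61
f 60 61 53
f 61 51 62
f 61 62 53
f 62 51 52
f 62 52 53



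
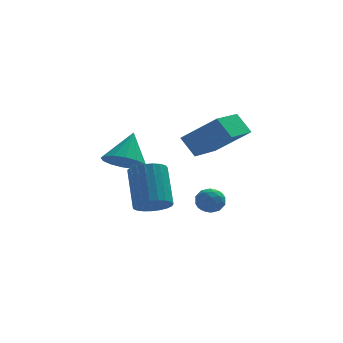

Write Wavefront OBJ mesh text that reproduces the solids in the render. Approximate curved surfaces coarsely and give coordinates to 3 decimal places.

v -2.892 -3.393 -0.707
v -2.101 -3.19 -0.855
v -2.177 -1.804 0.639
v -2.968 -2.007 0.787
v -2.27 -2.974 -1.064
v -2.347 -1.588 0.43
v -2.548 -2.831 -1.211
v -2.624 -1.444 0.283
v -2.884 -2.785 -1.272
v -2.961 -1.398 0.223
v -3.222 -2.843 -1.234
v -3.299 -1.457 0.26
v -3.503 -2.997 -1.106
v -3.579 -1.611 0.389
v -3.678 -3.22 -0.908
v -3.755 -1.833 0.586
v -3.717 -3.472 -0.676
v -3.794 -2.086 0.818
v -3.614 -3.711 -0.449
v -3.69 -2.325 1.045
v -3.386 -3.895 -0.267
v -3.462 -2.508 1.227
v -3.072 -3.992 -0.161
v -3.148 -2.605 1.333
v -2.727 -3.985 -0.15
v -2.803 -2.599 1.345
v -2.411 -3.877 -0.234
v -2.487 -2.49 1.26
v -2.177 -3.684 -0.401
v -2.254 -2.298 1.094
v -2.068 -3.441 -0.62
v -2.144 -2.055 0.874
v -0.007 -5.215 3.68
v -0.515 -4.699 4.508
v -1.366 -4.635 2.485
v -1.873 -4.119 3.313
v 1.053 -3.541 3.287
v 0.546 -3.025 4.115
v -0.305 -2.961 2.092
v -0.813 -2.445 2.92
v -3.839 -0.996 0.817
v -3.379 -0.404 0.185
v -3.321 -0.004 2.123
v -3.848 -0.213 0.227
v -4.314 -0.233 0.426
v -4.653 -0.457 0.73
v -4.773 -0.825 1.057
v -4.644 -1.239 1.32
v -4.298 -1.588 1.448
v -3.83 -1.778 1.407
v -3.364 -1.759 1.207
v -3.025 -1.535 0.903
v -2.904 -1.166 0.576
v -3.034 -0.752 0.313
v -0.733 -0.947 -1.259
v -0.277 -0.435 -1.149
v -0.123 -1.305 -2.131
v 0.333 -0.793 -2.021
v 0.282 -1.315 -1.567
v -0.095 -1.094 -1.028
v -0.305 -0.646 -2.252
v -0.682 -0.425 -1.713
v -0.012 -0.249 -1.763
v 0.35 -0.663 -1.34
v -0.75 -1.077 -1.94
v -0.388 -1.491 -1.517
v -0.559 -0.66 -1.127
v 0.159 -1.08 -2.153
v 0.129 -1.387 -1.885
v 0.397 -1.086 -1.821
v -0.452 -1.047 -1.056
v -0.184 -0.746 -0.992
v 0.145 -1.263 -1.237
v -0.216 -0.994 -2.288
v 0.052 -0.693 -2.224
v -0.797 -0.654 -1.459
v -0.529 -0.353 -1.395
v -0.545 -0.477 -2.043
v -0.135 -0.25 -1.424
v 0.224 -0.46 -1.937
v -0.151 -0.374 -2.072
v -0.373 -0.244 -1.755
v 0.078 -0.493 -1.175
v 0.437 -0.703 -1.688
v 0.407 -1.01 -1.421
v 0.185 -0.88 -1.104
v 0.234 -0.383 -1.536
v -0.837 -1.037 -1.592
v -0.478 -1.247 -2.105
v -0.585 -0.86 -2.176
v -0.807 -0.73 -1.859
v -0.624 -1.28 -1.343
v -0.265 -1.49 -1.856
v -0.027 -1.496 -1.525
v -0.249 -1.366 -1.208
v -0.634 -1.357 -1.744
f 2 1 5
f 2 5 3
f 3 5 6
f 3 6 4
f 5 1 7
f 5 7 6
f 6 7 8
f 6 8 4
f 7 1 9
f 7 9 8
f 8 9 10
f 8 10 4
f 9 1 11
f 9 11 10
f 10 11 12
f 10 12 4
f 11 1 13
f 11 13 12
f 12 13 14
f 12 14 4
f 13 1 15
f 13 15 14
f 14 15 16
f 14 16 4
f 15 1 17
f 15 17 16
f 16 17 18
f 16 18 4
f 17 1 19
f 17 19 18
f 18 19 20
f 18 20 4
f 19 1 21
f 19 21 20
f 20 21 22
f 20 22 4
f 21 1 23
f 21 23 22
f 22 23 24
f 22 24 4
f 23 1 25
f 23 25 24
f 24 25 26
f 24 26 4
f 25 1 27
f 25 27 26
f 26 27 28
f 26 28 4
f 27 1 29
f 27 29 28
f 28 29 30
f 28 30 4
f 29 1 31
f 29 31 30
f 30 31 32
f 30 32 4
f 31 1 2
f 31 2 32
f 32 2 3
f 32 3 4
f 34 36 33
f 37 34 33
f 33 36 35
f 35 37 33
f 34 40 36
f 38 34 37
f 38 40 34
f 36 40 35
f 39 37 35
f 35 40 39
f 39 38 37
f 40 38 39
f 42 41 44
f 42 44 43
f 44 41 45
f 44 45 43
f 45 41 46
f 45 46 43
f 46 41 47
f 46 47 43
f 47 41 48
f 47 48 43
f 48 41 49
f 48 49 43
f 49 41 50
f 49 50 43
f 50 41 51
f 50 51 43
f 51 41 52
f 51 52 43
f 52 41 53
f 52 53 43
f 53 41 54
f 53 54 43
f 54 41 42
f 54 42 43
f 55 92 71
f 92 66 95
f 71 95 60
f 92 95 71
f 55 71 67
f 71 60 72
f 67 72 56
f 71 72 67
f 55 67 76
f 67 56 77
f 76 77 62
f 67 77 76
f 55 76 88
f 76 62 91
f 88 91 65
f 76 91 88
f 55 88 92
f 88 65 96
f 92 96 66
f 88 96 92
f 56 72 83
f 72 60 86
f 83 86 64
f 72 86 83
f 60 95 73
f 95 66 94
f 73 94 59
f 95 94 73
f 66 96 93
f 96 65 89
f 93 89 57
f 96 89 93
f 65 91 90
f 91 62 78
f 90 78 61
f 91 78 90
f 62 77 82
f 77 56 79
f 82 79 63
f 77 79 82
f 58 84 70
f 84 64 85
f 70 85 59
f 84 85 70
f 58 70 68
f 70 59 69
f 68 69 57
f 70 69 68
f 58 68 75
f 68 57 74
f 75 74 61
f 68 74 75
f 58 75 80
f 75 61 81
f 80 81 63
f 75 81 80
f 58 80 84
f 80 63 87
f 84 87 64
f 80 87 84
f 59 85 73
f 85 64 86
f 73 86 60
f 85 86 73
f 57 69 93
f 69 59 94
f 93 94 66
f 69 94 93
f 61 74 90
f 74 57 89
f 90 89 65
f 74 89 90
f 63 81 82
f 81 61 78
f 82 78 62
f 81 78 82
f 64 87 83
f 87 63 79
f 83 79 56
f 87 79 83



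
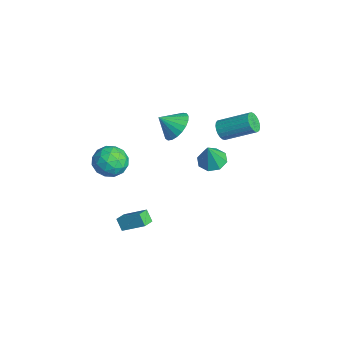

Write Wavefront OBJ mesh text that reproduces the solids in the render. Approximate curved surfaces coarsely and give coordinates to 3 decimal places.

v 1.243 -2.727 -2.8
v 2.042 -1.621 -1.945
v 1.727 -2.553 -3.477
v 2.526 -1.447 -2.623
v 1.794 -3.313 -2.557
v 2.593 -2.207 -1.703
v 2.278 -3.139 -3.235
v 3.077 -2.033 -2.38
v 3.058 1.845 2.48
v 3.725 1.397 2.173
v 3.482 1.435 4
v 3.88 2.024 2.3
v 3.553 2.546 2.532
v 2.937 2.658 2.734
v 2.392 2.294 2.787
v 2.237 1.666 2.661
v 2.563 1.144 2.429
v 3.179 1.032 2.227
v 1.13 3.019 3.179
v 1.647 2.619 3.367
v 2.507 4.2 4.369
v 1.99 4.601 4.181
v 1.74 2.724 3.121
v 2.6 4.305 4.124
v 1.728 2.88 2.886
v 2.588 4.461 3.888
v 1.612 3.06 2.701
v 2.472 4.641 3.703
v 1.413 3.233 2.599
v 2.273 4.814 3.601
v 1.165 3.369 2.597
v 2.025 4.95 3.599
v 0.911 3.445 2.696
v 1.771 5.026 3.698
v 0.695 3.447 2.878
v 1.555 5.028 3.88
v 0.554 3.375 3.112
v 1.414 4.956 4.114
v 0.513 3.242 3.358
v 1.373 4.823 4.36
v 0.578 3.07 3.573
v 1.438 4.651 4.575
v 0.739 2.889 3.72
v 1.599 4.47 4.722
v 0.967 2.731 3.773
v 1.827 4.312 4.775
v 1.224 2.623 3.723
v 2.084 4.204 4.726
v 1.464 2.584 3.58
v 2.324 4.165 4.582
v -0.435 0.878 2.744
v 0.377 1.176 3.356
v -0.705 -0.098 3.576
v 0.044 1.411 3.524
v -0.372 1.554 3.558
v -0.798 1.58 3.45
v -1.162 1.485 3.22
v -1.4 1.284 2.908
v -1.472 1.014 2.568
v -1.364 0.719 2.258
v -1.096 0.452 2.032
v -0.713 0.259 1.929
v -0.282 0.173 1.967
v 0.122 0.208 2.14
v 0.429 0.36 2.416
v 0.588 0.6 2.75
v 0.569 0.889 3.082
v 0.112 -2.395 1.81
v 1.169 -2.402 1.49
v 0.071 -4.178 1.71
v 1.128 -4.185 1.39
v 0.865 -3.895 2.422
v 0.891 -2.793 2.485
v 0.349 -3.787 0.715
v 0.375 -2.685 0.778
v 1.315 -3.262 0.814
v 1.634 -3.329 1.869
v -0.394 -3.251 1.331
v -0.075 -3.318 2.386
v 0.644 -2.242 1.659
v 0.596 -4.338 1.541
v 0.442 -4.168 2.148
v 1.063 -4.172 1.96
v 0.481 -2.472 2.244
v 1.102 -2.476 2.056
v 0.923 -3.354 2.603
v 0.138 -4.104 1.144
v 0.759 -4.108 0.956
v 0.177 -2.408 1.24
v 0.798 -2.412 1.052
v 0.317 -3.226 0.597
v 1.351 -2.751 1.073
v 1.327 -3.799 1.014
v 0.87 -3.565 0.618
v 0.885 -2.918 0.655
v 1.539 -2.791 1.693
v 1.515 -3.839 1.634
v 1.36 -3.668 2.241
v 1.375 -3.021 2.278
v 1.625 -3.296 1.296
v -0.275 -2.741 1.566
v -0.299 -3.789 1.507
v -0.135 -3.559 0.922
v -0.12 -2.912 0.959
v -0.087 -2.781 2.186
v -0.111 -3.829 2.127
v 0.355 -3.662 2.545
v 0.37 -3.015 2.582
v -0.385 -3.284 1.904
f 2 4 1
f 5 2 1
f 1 4 3
f 3 5 1
f 2 8 4
f 6 2 5
f 6 8 2
f 4 8 3
f 7 5 3
f 3 8 7
f 7 6 5
f 8 6 7
f 10 9 12
f 10 12 11
f 12 9 13
f 12 13 11
f 13 9 14
f 13 14 11
f 14 9 15
f 14 15 11
f 15 9 16
f 15 16 11
f 16 9 17
f 16 17 11
f 17 9 18
f 17 18 11
f 18 9 10
f 18 10 11
f 20 19 23
f 20 23 21
f 21 23 24
f 21 24 22
f 23 19 25
f 23 25 24
f 24 25 26
f 24 26 22
f 25 19 27
f 25 27 26
f 26 27 28
f 26 28 22
f 27 19 29
f 27 29 28
f 28 29 30
f 28 30 22
f 29 19 31
f 29 31 30
f 30 31 32
f 30 32 22
f 31 19 33
f 31 33 32
f 32 33 34
f 32 34 22
f 33 19 35
f 33 35 34
f 34 35 36
f 34 36 22
f 35 19 37
f 35 37 36
f 36 37 38
f 36 38 22
f 37 19 39
f 37 39 38
f 38 39 40
f 38 40 22
f 39 19 41
f 39 41 40
f 40 41 42
f 40 42 22
f 41 19 43
f 41 43 42
f 42 43 44
f 42 44 22
f 43 19 45
f 43 45 44
f 44 45 46
f 44 46 22
f 45 19 47
f 45 47 46
f 46 47 48
f 46 48 22
f 47 19 49
f 47 49 48
f 48 49 50
f 48 50 22
f 49 19 20
f 49 20 50
f 50 20 21
f 50 21 22
f 52 51 54
f 52 54 53
f 54 51 55
f 54 55 53
f 55 51 56
f 55 56 53
f 56 51 57
f 56 57 53
f 57 51 58
f 57 58 53
f 58 51 59
f 58 59 53
f 59 51 60
f 59 60 53
f 60 51 61
f 60 61 53
f 61 51 62
f 61 62 53
f 62 51 63
f 62 63 53
f 63 51 64
f 63 64 53
f 64 51 65
f 64 65 53
f 65 51 66
f 65 66 53
f 66 51 67
f 66 67 53
f 67 51 52
f 67 52 53
f 68 105 84
f 105 79 108
f 84 108 73
f 105 108 84
f 68 84 80
f 84 73 85
f 80 85 69
f 84 85 80
f 68 80 89
f 80 69 90
f 89 90 75
f 80 90 89
f 68 89 101
f 89 75 104
f 101 104 78
f 89 104 101
f 68 101 105
f 101 78 109
f 105 109 79
f 101 109 105
f 69 85 96
f 85 73 99
f 96 99 77
f 85 99 96
f 73 108 86
f 108 79 107
f 86 107 72
f 108 107 86
f 79 109 106
f 109 78 102
f 106 102 70
f 109 102 106
f 78 104 103
f 104 75 91
f 103 91 74
f 104 91 103
f 75 90 95
f 90 69 92
f 95 92 76
f 90 92 95
f 71 97 83
f 97 77 98
f 83 98 72
f 97 98 83
f 71 83 81
f 83 72 82
f 81 82 70
f 83 82 81
f 71 81 88
f 81 70 87
f 88 87 74
f 81 87 88
f 71 88 93
f 88 74 94
f 93 94 76
f 88 94 93
f 71 93 97
f 93 76 100
f 97 100 77
f 93 100 97
f 72 98 86
f 98 77 99
f 86 99 73
f 98 99 86
f 70 82 106
f 82 72 107
f 106 107 79
f 82 107 106
f 74 87 103
f 87 70 102
f 103 102 78
f 87 102 103
f 76 94 95
f 94 74 91
f 95 91 75
f 94 91 95
f 77 100 96
f 100 76 92
f 96 92 69
f 100 92 96



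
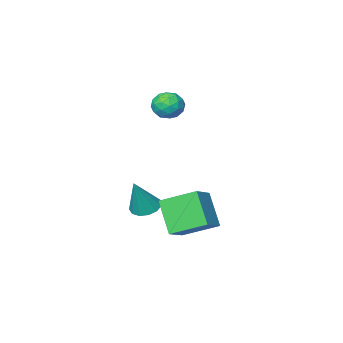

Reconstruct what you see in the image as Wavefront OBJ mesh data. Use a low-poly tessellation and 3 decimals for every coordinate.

v 3.058 -2.908 -2.414
v 3.612 -2.486 -2.718
v 3.802 -2.652 -0.706
v 3.295 -2.216 -2.62
v 2.902 -2.165 -2.457
v 2.559 -2.351 -2.28
v 2.374 -2.713 -2.145
v 2.407 -3.137 -2.096
v 2.646 -3.488 -2.148
v 3.016 -3.655 -2.284
v 3.4 -3.585 -2.461
v 3.675 -3.3 -2.624
v 3.754 -2.89 -2.719
v 1.925 0.615 -0.418
v 2.974 1.282 0.225
v 2.093 1.763 -1.884
v 3.143 2.43 -1.241
v 3.117 -0.53 -1.179
v 4.167 0.137 -0.536
v 3.286 0.618 -2.645
v 4.335 1.285 -2.002
v 1.392 -2.261 3.774
v 2.046 -1.802 3.776
v 2.134 -3.318 3.724
v 2.788 -2.859 3.726
v 2.333 -2.908 4.38
v 1.874 -2.255 4.412
v 2.306 -2.865 3.088
v 1.847 -2.212 3.12
v 2.611 -2.175 3.352
v 2.627 -2.202 4.151
v 1.553 -2.918 3.349
v 1.569 -2.945 4.148
v 1.654 -1.938 3.78
v 2.526 -3.182 3.72
v 2.259 -3.21 4.105
v 2.643 -2.94 4.106
v 1.553 -2.205 4.153
v 1.937 -1.935 4.154
v 2.106 -2.585 4.509
v 2.243 -3.185 3.346
v 2.627 -2.915 3.347
v 1.537 -2.18 3.394
v 1.921 -1.91 3.395
v 2.074 -2.535 2.991
v 2.37 -1.888 3.531
v 2.807 -2.51 3.502
v 2.523 -2.513 3.127
v 2.253 -2.129 3.146
v 2.38 -1.904 4.001
v 2.816 -2.525 3.971
v 2.549 -2.554 4.356
v 2.279 -2.17 4.374
v 2.712 -2.123 3.752
v 1.364 -2.595 3.529
v 1.8 -3.216 3.499
v 1.901 -2.95 3.126
v 1.631 -2.566 3.144
v 1.373 -2.61 3.998
v 1.81 -3.232 3.969
v 1.927 -2.991 4.354
v 1.657 -2.607 4.373
v 1.468 -2.997 3.748
f 2 1 4
f 2 4 3
f 4 1 5
f 4 5 3
f 5 1 6
f 5 6 3
f 6 1 7
f 6 7 3
f 7 1 8
f 7 8 3
f 8 1 9
f 8 9 3
f 9 1 10
f 9 10 3
f 10 1 11
f 10 11 3
f 11 1 12
f 11 12 3
f 12 1 13
f 12 13 3
f 13 1 2
f 13 2 3
f 15 17 14
f 18 15 14
f 14 17 16
f 16 18 14
f 15 21 17
f 19 15 18
f 19 21 15
f 17 21 16
f 20 18 16
f 16 21 20
f 20 19 18
f 21 19 20
f 22 59 38
f 59 33 62
f 38 62 27
f 59 62 38
f 22 38 34
f 38 27 39
f 34 39 23
f 38 39 34
f 22 34 43
f 34 23 44
f 43 44 29
f 34 44 43
f 22 43 55
f 43 29 58
f 55 58 32
f 43 58 55
f 22 55 59
f 55 32 63
f 59 63 33
f 55 63 59
f 23 39 50
f 39 27 53
f 50 53 31
f 39 53 50
f 27 62 40
f 62 33 61
f 40 61 26
f 62 61 40
f 33 63 60
f 63 32 56
f 60 56 24
f 63 56 60
f 32 58 57
f 58 29 45
f 57 45 28
f 58 45 57
f 29 44 49
f 44 23 46
f 49 46 30
f 44 46 49
f 25 51 37
f 51 31 52
f 37 52 26
f 51 52 37
f 25 37 35
f 37 26 36
f 35 36 24
f 37 36 35
f 25 35 42
f 35 24 41
f 42 41 28
f 35 41 42
f 25 42 47
f 42 28 48
f 47 48 30
f 42 48 47
f 25 47 51
f 47 30 54
f 51 54 31
f 47 54 51
f 26 52 40
f 52 31 53
f 40 53 27
f 52 53 40
f 24 36 60
f 36 26 61
f 60 61 33
f 36 61 60
f 28 41 57
f 41 24 56
f 57 56 32
f 41 56 57
f 30 48 49
f 48 28 45
f 49 45 29
f 48 45 49
f 31 54 50
f 54 30 46
f 50 46 23
f 54 46 50



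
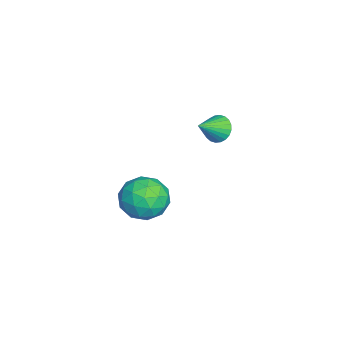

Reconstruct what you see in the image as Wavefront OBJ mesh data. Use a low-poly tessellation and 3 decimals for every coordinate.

v -2.245 -0.419 2.153
v -1.769 -0.496 1.553
v -1.355 -1.261 2.967
v -1.657 -0.25 1.685
v -1.635 -0.03 1.889
v -1.706 0.13 2.133
v -1.859 0.207 2.38
v -2.07 0.189 2.592
v -2.308 0.078 2.738
v -2.537 -0.108 2.795
v -2.721 -0.342 2.754
v -2.832 -0.588 2.621
v -2.854 -0.808 2.418
v -2.784 -0.969 2.174
v -2.631 -1.046 1.927
v -2.419 -1.027 1.715
v -2.181 -0.917 1.569
v -1.953 -0.73 1.512
v 3.607 -2.222 2.041
v 4.315 -2.751 1.247
v 2.465 -3.769 2.053
v 3.173 -4.298 1.259
v 3.557 -4.116 2.369
v 4.263 -3.16 2.361
v 2.517 -3.36 0.939
v 3.223 -2.404 0.931
v 3.641 -3.455 0.566
v 4.284 -3.922 1.449
v 2.496 -2.598 1.851
v 3.139 -3.065 2.734
v 4.061 -2.351 1.642
v 2.719 -4.169 1.658
v 2.944 -4.062 2.31
v 3.361 -4.373 1.843
v 4.03 -2.591 2.298
v 4.446 -2.902 1.831
v 4.001 -3.704 2.491
v 2.334 -3.618 1.469
v 2.75 -3.929 1.002
v 3.419 -2.147 1.457
v 3.836 -2.458 0.99
v 2.779 -2.816 0.809
v 4.081 -3.075 0.775
v 3.41 -3.984 0.783
v 3.025 -3.433 0.595
v 3.44 -2.871 0.59
v 4.459 -3.35 1.295
v 3.788 -4.259 1.303
v 4.013 -4.152 1.955
v 4.428 -3.59 1.95
v 4.063 -3.763 0.895
v 2.992 -2.261 1.997
v 2.321 -3.17 2.005
v 2.352 -2.93 1.35
v 2.767 -2.368 1.345
v 3.37 -2.536 2.517
v 2.699 -3.445 2.525
v 3.34 -3.649 2.71
v 3.755 -3.087 2.705
v 2.717 -2.757 2.405
f 2 1 4
f 2 4 3
f 4 1 5
f 4 5 3
f 5 1 6
f 5 6 3
f 6 1 7
f 6 7 3
f 7 1 8
f 7 8 3
f 8 1 9
f 8 9 3
f 9 1 10
f 9 10 3
f 10 1 11
f 10 11 3
f 11 1 12
f 11 12 3
f 12 1 13
f 12 13 3
f 13 1 14
f 13 14 3
f 14 1 15
f 14 15 3
f 15 1 16
f 15 16 3
f 16 1 17
f 16 17 3
f 17 1 18
f 17 18 3
f 18 1 2
f 18 2 3
f 19 56 35
f 56 30 59
f 35 59 24
f 56 59 35
f 19 35 31
f 35 24 36
f 31 36 20
f 35 36 31
f 19 31 40
f 31 20 41
f 40 41 26
f 31 41 40
f 19 40 52
f 40 26 55
f 52 55 29
f 40 55 52
f 19 52 56
f 52 29 60
f 56 60 30
f 52 60 56
f 20 36 47
f 36 24 50
f 47 50 28
f 36 50 47
f 24 59 37
f 59 30 58
f 37 58 23
f 59 58 37
f 30 60 57
f 60 29 53
f 57 53 21
f 60 53 57
f 29 55 54
f 55 26 42
f 54 42 25
f 55 42 54
f 26 41 46
f 41 20 43
f 46 43 27
f 41 43 46
f 22 48 34
f 48 28 49
f 34 49 23
f 48 49 34
f 22 34 32
f 34 23 33
f 32 33 21
f 34 33 32
f 22 32 39
f 32 21 38
f 39 38 25
f 32 38 39
f 22 39 44
f 39 25 45
f 44 45 27
f 39 45 44
f 22 44 48
f 44 27 51
f 48 51 28
f 44 51 48
f 23 49 37
f 49 28 50
f 37 50 24
f 49 50 37
f 21 33 57
f 33 23 58
f 57 58 30
f 33 58 57
f 25 38 54
f 38 21 53
f 54 53 29
f 38 53 54
f 27 45 46
f 45 25 42
f 46 42 26
f 45 42 46
f 28 51 47
f 51 27 43
f 47 43 20
f 51 43 47



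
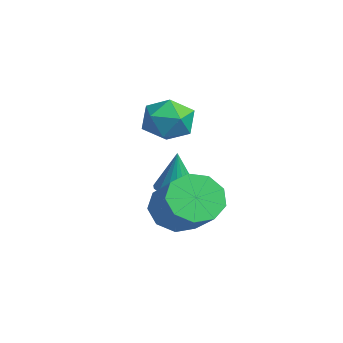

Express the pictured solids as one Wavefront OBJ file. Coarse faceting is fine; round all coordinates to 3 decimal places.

v -2.6 -2.096 0.883
v -1.662 -1.596 0.743
v -2.038 -3.424 -0.083
v -1.1 -2.924 -0.223
v -1.365 -3.306 0.743
v -1.712 -2.486 1.34
v -1.988 -2.534 -0.68
v -2.335 -1.714 -0.083
v -1.283 -1.867 -0.223
v -0.898 -2.344 0.657
v -2.802 -2.676 0.003
v -2.417 -3.153 0.883
v -1.079 -2.493 -2.692
v -0.476 -2.018 -2.753
v -0.941 -2.447 -0.988
v -0.741 -1.802 -2.738
v -1.073 -1.723 -2.713
v -1.407 -1.796 -2.684
v -1.676 -2.007 -2.657
v -1.826 -2.314 -2.636
v -1.828 -2.657 -2.627
v -1.683 -2.967 -2.63
v -1.417 -3.183 -2.646
v -1.085 -3.262 -2.671
v -0.751 -3.189 -2.7
v -0.482 -2.978 -2.727
v -0.332 -2.671 -2.748
v -0.33 -2.329 -2.757
v 0.692 -2.934 -2.95
v 1.293 -3.203 -3.819
v 2.969 -3.075 -2.698
v 2.368 -2.806 -1.83
v 1.213 -2.463 -3.783
v 2.889 -2.335 -2.663
v 0.889 -1.943 -3.358
v 2.565 -1.815 -2.238
v 0.473 -1.886 -2.742
v 2.149 -1.759 -1.622
v 0.159 -2.32 -2.223
v 1.835 -2.193 -1.103
v 0.095 -3.041 -2.045
v 1.771 -2.914 -0.924
v 0.31 -3.712 -2.29
v 1.986 -3.584 -1.169
v 0.703 -4.019 -2.844
v 2.379 -3.891 -1.723
v 1.092 -3.818 -3.448
v 2.768 -3.69 -2.327
f 1 12 6
f 1 6 2
f 1 2 8
f 1 8 11
f 1 11 12
f 2 6 10
f 6 12 5
f 12 11 3
f 11 8 7
f 8 2 9
f 4 10 5
f 4 5 3
f 4 3 7
f 4 7 9
f 4 9 10
f 5 10 6
f 3 5 12
f 7 3 11
f 9 7 8
f 10 9 2
f 14 13 16
f 14 16 15
f 16 13 17
f 16 17 15
f 17 13 18
f 17 18 15
f 18 13 19
f 18 19 15
f 19 13 20
f 19 20 15
f 20 13 21
f 20 21 15
f 21 13 22
f 21 22 15
f 22 13 23
f 22 23 15
f 23 13 24
f 23 24 15
f 24 13 25
f 24 25 15
f 25 13 26
f 25 26 15
f 26 13 27
f 26 27 15
f 27 13 28
f 27 28 15
f 28 13 14
f 28 14 15
f 30 29 33
f 30 33 31
f 31 33 34
f 31 34 32
f 33 29 35
f 33 35 34
f 34 35 36
f 34 36 32
f 35 29 37
f 35 37 36
f 36 37 38
f 36 38 32
f 37 29 39
f 37 39 38
f 38 39 40
f 38 40 32
f 39 29 41
f 39 41 40
f 40 41 42
f 40 42 32
f 41 29 43
f 41 43 42
f 42 43 44
f 42 44 32
f 43 29 45
f 43 45 44
f 44 45 46
f 44 46 32
f 45 29 47
f 45 47 46
f 46 47 48
f 46 48 32
f 47 29 30
f 47 30 48
f 48 30 31
f 48 31 32



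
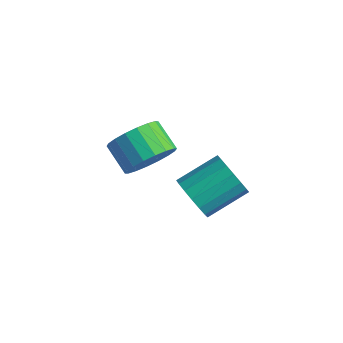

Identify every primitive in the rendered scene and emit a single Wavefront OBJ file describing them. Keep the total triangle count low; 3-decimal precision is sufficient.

v 2.892 -1.128 3.547
v 3.433 -0.924 2.793
v 3.948 0.612 3.578
v 3.408 0.408 4.333
v 3.03 -0.737 2.693
v 3.546 0.798 3.478
v 2.597 -0.64 2.788
v 3.112 0.895 3.573
v 2.23 -0.655 3.057
v 2.746 0.881 3.842
v 2.016 -0.778 3.438
v 2.531 0.758 4.224
v 2.002 -0.981 3.845
v 2.518 0.555 4.63
v 2.192 -1.218 4.183
v 2.708 0.318 4.968
v 2.543 -1.434 4.376
v 3.058 0.101 5.161
v 2.973 -1.58 4.379
v 3.489 -0.045 5.164
v 3.385 -1.623 4.191
v 3.901 -0.087 4.976
v 3.684 -1.552 3.856
v 4.2 -0.016 4.641
v 3.802 -1.384 3.45
v 4.318 0.152 4.236
v 3.711 -1.157 3.067
v 4.227 0.378 3.852
v 0.026 -0.412 3.269
v 0.567 0.225 3.969
v -0.585 0.389 4.71
v -1.126 -0.248 4.011
v 0.401 0.541 3.641
v -0.751 0.706 4.382
v 0.161 0.669 3.239
v -0.991 0.833 3.98
v -0.106 0.582 2.844
v -1.258 0.747 3.585
v -0.346 0.299 2.532
v -1.499 0.463 3.273
v -0.513 -0.126 2.367
v -1.666 0.039 3.108
v -0.573 -0.607 2.38
v -1.726 -0.442 3.121
v -0.515 -1.049 2.57
v -1.667 -0.885 3.311
v -0.349 -1.366 2.898
v -1.501 -1.201 3.639
v -0.109 -1.493 3.3
v -1.261 -1.329 4.041
v 0.158 -1.407 3.695
v -0.994 -1.242 4.436
v 0.399 -1.123 4.007
v -0.754 -0.959 4.748
v 0.566 -0.699 4.172
v -0.587 -0.534 4.913
v 0.626 -0.218 4.159
v -0.527 -0.053 4.9
f 2 1 5
f 2 5 3
f 3 5 6
f 3 6 4
f 5 1 7
f 5 7 6
f 6 7 8
f 6 8 4
f 7 1 9
f 7 9 8
f 8 9 10
f 8 10 4
f 9 1 11
f 9 11 10
f 10 11 12
f 10 12 4
f 11 1 13
f 11 13 12
f 12 13 14
f 12 14 4
f 13 1 15
f 13 15 14
f 14 15 16
f 14 16 4
f 15 1 17
f 15 17 16
f 16 17 18
f 16 18 4
f 17 1 19
f 17 19 18
f 18 19 20
f 18 20 4
f 19 1 21
f 19 21 20
f 20 21 22
f 20 22 4
f 21 1 23
f 21 23 22
f 22 23 24
f 22 24 4
f 23 1 25
f 23 25 24
f 24 25 26
f 24 26 4
f 25 1 27
f 25 27 26
f 26 27 28
f 26 28 4
f 27 1 2
f 27 2 28
f 28 2 3
f 28 3 4
f 30 29 33
f 30 33 31
f 31 33 34
f 31 34 32
f 33 29 35
f 33 35 34
f 34 35 36
f 34 36 32
f 35 29 37
f 35 37 36
f 36 37 38
f 36 38 32
f 37 29 39
f 37 39 38
f 38 39 40
f 38 40 32
f 39 29 41
f 39 41 40
f 40 41 42
f 40 42 32
f 41 29 43
f 41 43 42
f 42 43 44
f 42 44 32
f 43 29 45
f 43 45 44
f 44 45 46
f 44 46 32
f 45 29 47
f 45 47 46
f 46 47 48
f 46 48 32
f 47 29 49
f 47 49 48
f 48 49 50
f 48 50 32
f 49 29 51
f 49 51 50
f 50 51 52
f 50 52 32
f 51 29 53
f 51 53 52
f 52 53 54
f 52 54 32
f 53 29 55
f 53 55 54
f 54 55 56
f 54 56 32
f 55 29 57
f 55 57 56
f 56 57 58
f 56 58 32
f 57 29 30
f 57 30 58
f 58 30 31
f 58 31 32

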